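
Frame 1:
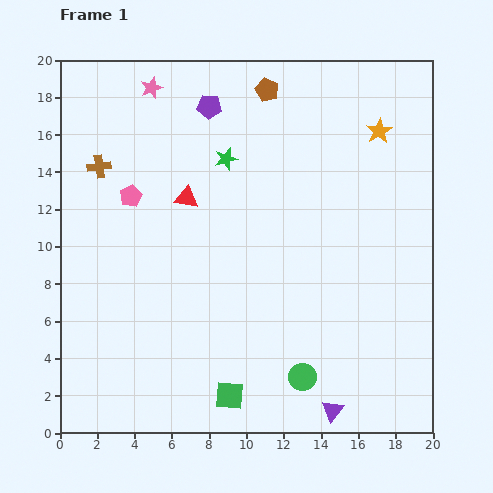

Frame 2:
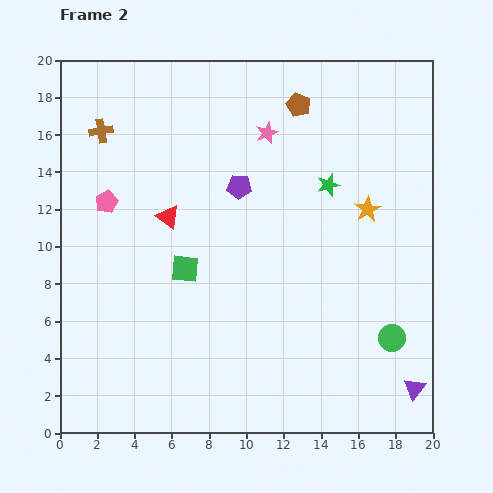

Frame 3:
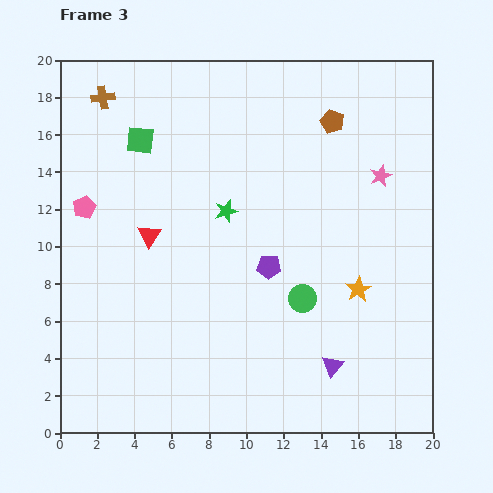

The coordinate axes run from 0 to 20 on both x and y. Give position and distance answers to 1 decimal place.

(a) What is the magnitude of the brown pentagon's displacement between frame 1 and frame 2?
1.9

The brown pentagon moved from (11.1, 18.4) to (12.8, 17.6), a distance of √(1.7² + 0.8²) ≈ 1.9.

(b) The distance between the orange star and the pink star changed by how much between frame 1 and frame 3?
-6.2

Distance in frame 1: 12.4. Distance in frame 3: 6.2.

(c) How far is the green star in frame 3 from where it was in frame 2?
5.7

The green star moved from (14.4, 13.3) to (8.9, 11.9), a distance of √(5.5² + 1.4²) ≈ 5.7.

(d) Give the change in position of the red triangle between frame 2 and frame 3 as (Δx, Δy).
(-1.0, -1.0)

The red triangle was at (5.8, 11.6) in frame 2 and (4.8, 10.6) in frame 3.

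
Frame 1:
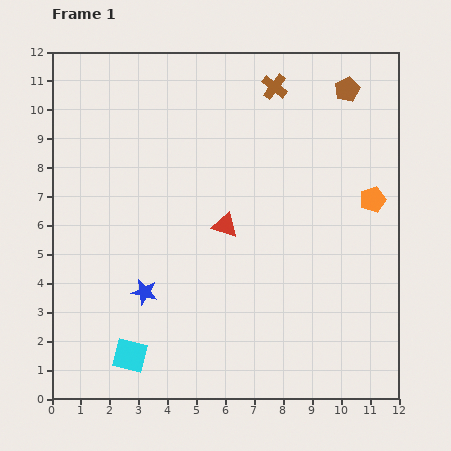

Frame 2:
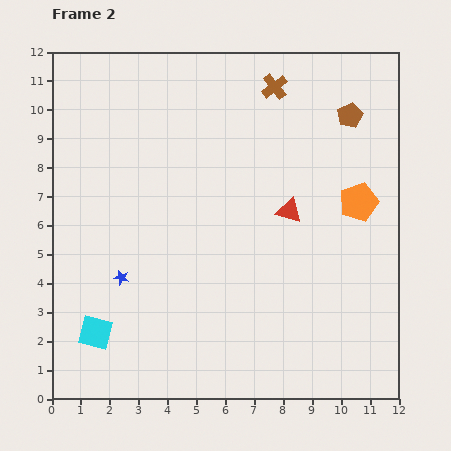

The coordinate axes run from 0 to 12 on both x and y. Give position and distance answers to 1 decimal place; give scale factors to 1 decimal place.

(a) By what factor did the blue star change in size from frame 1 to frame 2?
0.6×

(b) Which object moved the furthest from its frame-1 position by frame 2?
the red triangle

(moved 2.3; next 1.4)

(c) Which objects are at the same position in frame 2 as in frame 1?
the brown cross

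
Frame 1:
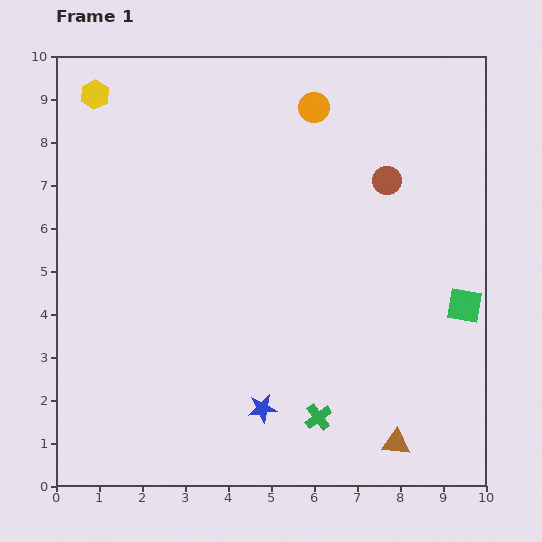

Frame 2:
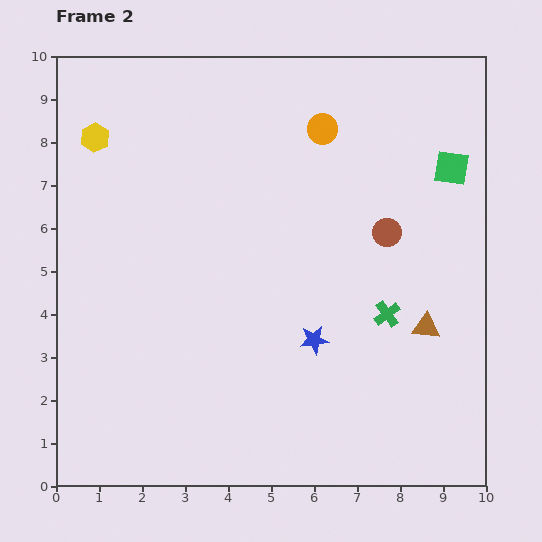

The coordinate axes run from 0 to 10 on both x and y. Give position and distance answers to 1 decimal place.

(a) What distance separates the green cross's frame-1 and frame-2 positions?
2.9

The green cross moved from (6.1, 1.6) to (7.7, 4.0), a distance of √(1.6² + 2.4²) ≈ 2.9.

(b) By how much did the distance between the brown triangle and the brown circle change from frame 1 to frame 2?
-3.7

Distance in frame 1: 6.1. Distance in frame 2: 2.4.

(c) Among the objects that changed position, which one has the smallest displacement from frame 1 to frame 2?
the orange circle

(moved 0.5)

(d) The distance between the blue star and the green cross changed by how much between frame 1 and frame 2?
+0.5

Distance in frame 1: 1.3. Distance in frame 2: 1.8.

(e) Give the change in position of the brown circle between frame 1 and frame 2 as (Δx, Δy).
(0.0, -1.2)

The brown circle was at (7.7, 7.1) in frame 1 and (7.7, 5.9) in frame 2.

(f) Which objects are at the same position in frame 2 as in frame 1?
none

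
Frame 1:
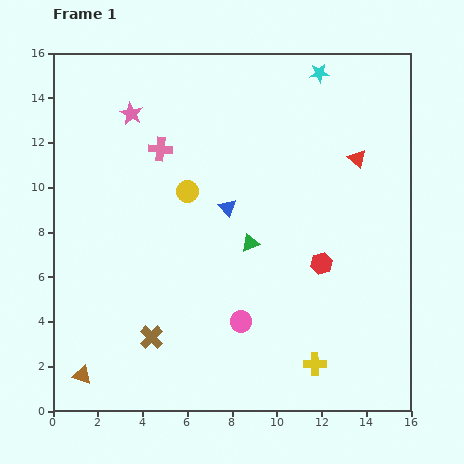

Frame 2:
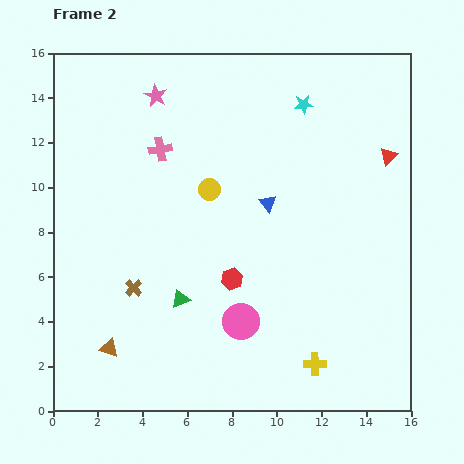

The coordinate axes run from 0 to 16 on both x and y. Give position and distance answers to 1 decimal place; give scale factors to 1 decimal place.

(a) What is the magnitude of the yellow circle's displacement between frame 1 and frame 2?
1.0

The yellow circle moved from (6.0, 9.8) to (7.0, 9.9), a distance of √(1.0² + 0.1²) ≈ 1.0.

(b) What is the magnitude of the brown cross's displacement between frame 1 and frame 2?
2.3

The brown cross moved from (4.4, 3.3) to (3.6, 5.5), a distance of √(0.8² + 2.2²) ≈ 2.3.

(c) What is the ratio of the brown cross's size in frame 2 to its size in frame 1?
0.7×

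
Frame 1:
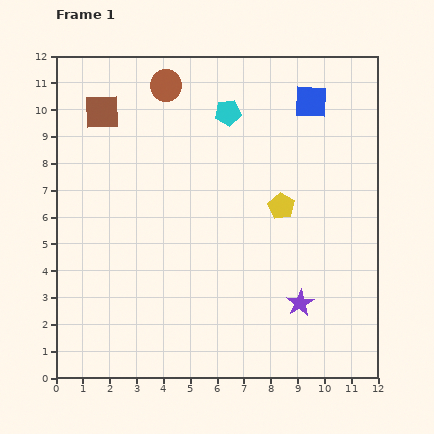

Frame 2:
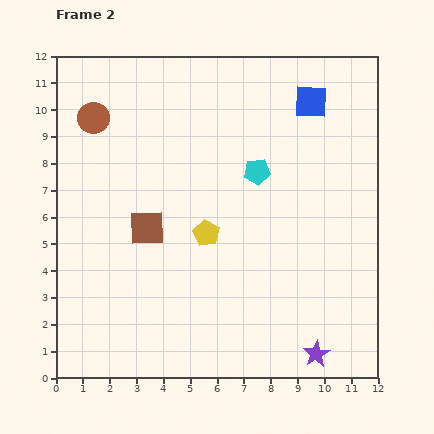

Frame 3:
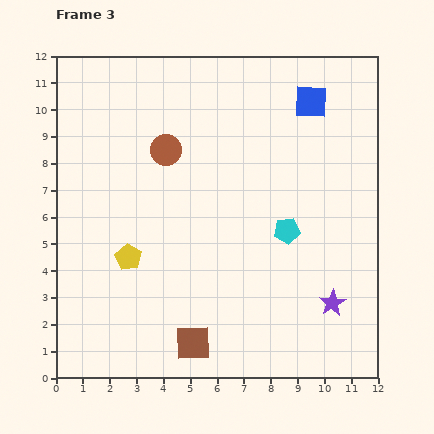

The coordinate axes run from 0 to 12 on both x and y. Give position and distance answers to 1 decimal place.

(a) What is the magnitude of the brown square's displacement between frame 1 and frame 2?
4.6

The brown square moved from (1.7, 9.9) to (3.4, 5.6), a distance of √(1.7² + 4.3²) ≈ 4.6.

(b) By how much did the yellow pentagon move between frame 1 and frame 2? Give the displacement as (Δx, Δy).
(-2.8, -1.0)

The yellow pentagon was at (8.4, 6.4) in frame 1 and (5.6, 5.4) in frame 2.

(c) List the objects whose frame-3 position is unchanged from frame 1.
the blue square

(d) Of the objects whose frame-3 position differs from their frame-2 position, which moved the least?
the purple star

(moved 2.0)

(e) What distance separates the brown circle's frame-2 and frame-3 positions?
3.0

The brown circle moved from (1.4, 9.7) to (4.1, 8.5), a distance of √(2.7² + 1.2²) ≈ 3.0.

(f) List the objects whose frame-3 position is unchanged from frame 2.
the blue square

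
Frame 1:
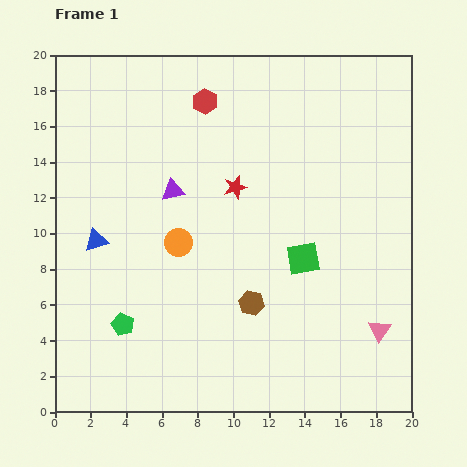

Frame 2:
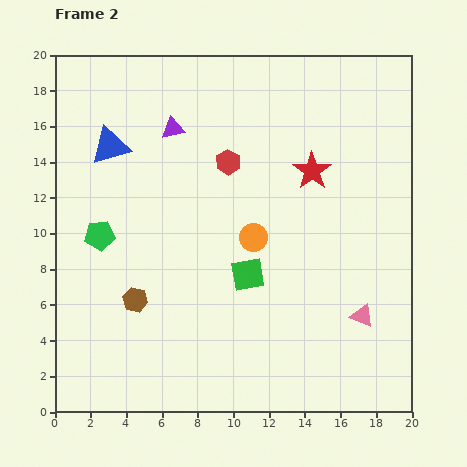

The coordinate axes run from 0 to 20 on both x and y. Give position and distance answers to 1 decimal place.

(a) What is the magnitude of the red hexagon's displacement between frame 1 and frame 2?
3.6

The red hexagon moved from (8.4, 17.4) to (9.7, 14.0), a distance of √(1.3² + 3.4²) ≈ 3.6.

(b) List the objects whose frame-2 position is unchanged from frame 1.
none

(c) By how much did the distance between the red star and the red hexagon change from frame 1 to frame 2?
-0.4

Distance in frame 1: 5.1. Distance in frame 2: 4.7.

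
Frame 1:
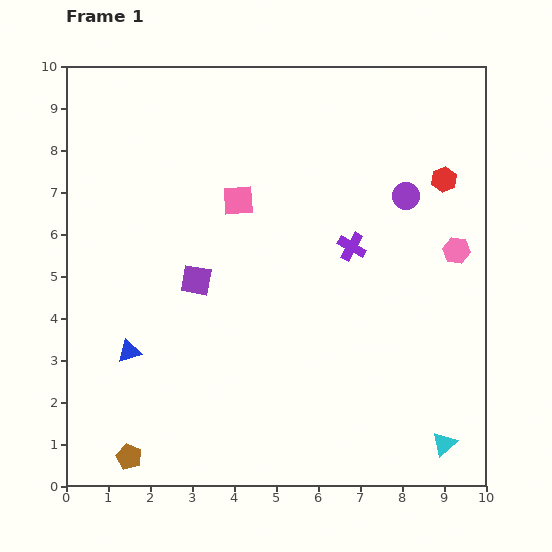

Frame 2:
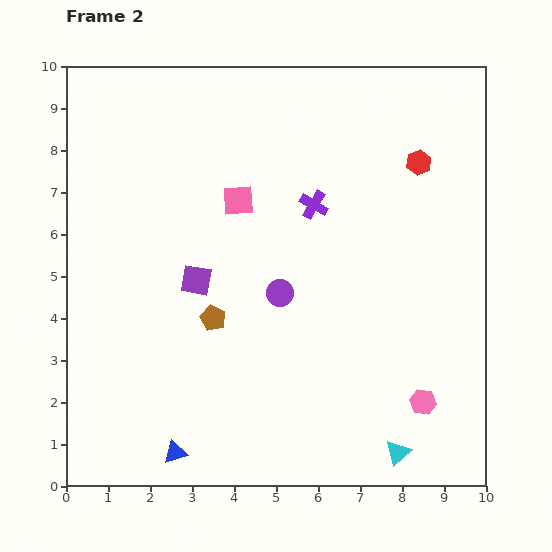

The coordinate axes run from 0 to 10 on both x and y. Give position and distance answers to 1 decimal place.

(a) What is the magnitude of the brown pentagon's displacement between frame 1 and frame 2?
3.9

The brown pentagon moved from (1.5, 0.7) to (3.5, 4.0), a distance of √(2.0² + 3.3²) ≈ 3.9.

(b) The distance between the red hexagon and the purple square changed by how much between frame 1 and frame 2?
-0.4

Distance in frame 1: 6.4. Distance in frame 2: 6.0.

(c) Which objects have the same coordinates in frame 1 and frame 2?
the pink square, the purple square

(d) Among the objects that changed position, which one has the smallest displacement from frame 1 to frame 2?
the red hexagon

(moved 0.7)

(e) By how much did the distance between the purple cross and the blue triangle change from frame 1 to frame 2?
+0.9

Distance in frame 1: 5.9. Distance in frame 2: 6.8.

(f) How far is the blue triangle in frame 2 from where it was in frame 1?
2.6

The blue triangle moved from (1.5, 3.2) to (2.6, 0.8), a distance of √(1.1² + 2.4²) ≈ 2.6.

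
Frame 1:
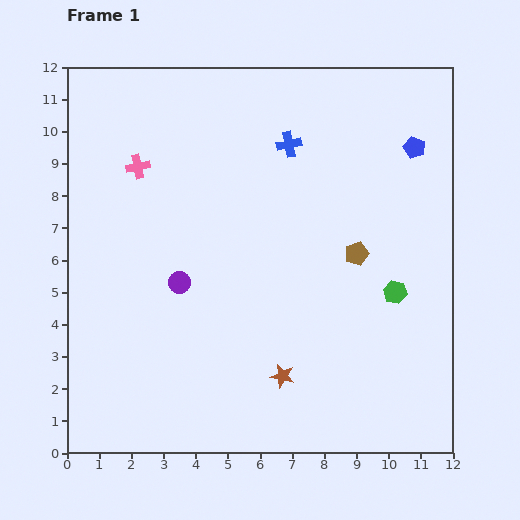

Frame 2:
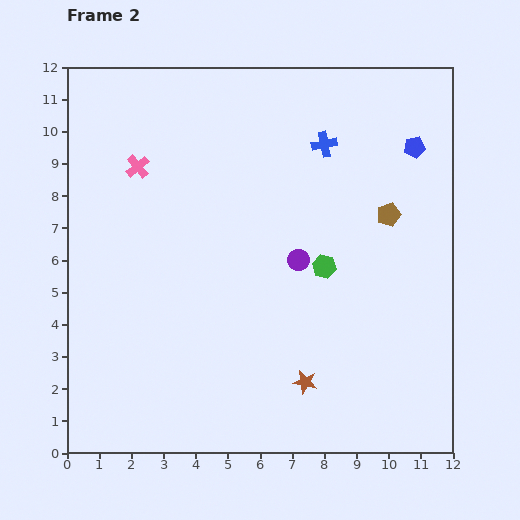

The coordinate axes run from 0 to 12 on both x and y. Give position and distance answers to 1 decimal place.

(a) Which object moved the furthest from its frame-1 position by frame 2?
the purple circle

(moved 3.8; next 2.3)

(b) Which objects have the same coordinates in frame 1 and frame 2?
the pink cross, the blue pentagon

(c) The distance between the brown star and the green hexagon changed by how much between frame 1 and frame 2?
-0.8

Distance in frame 1: 4.4. Distance in frame 2: 3.6.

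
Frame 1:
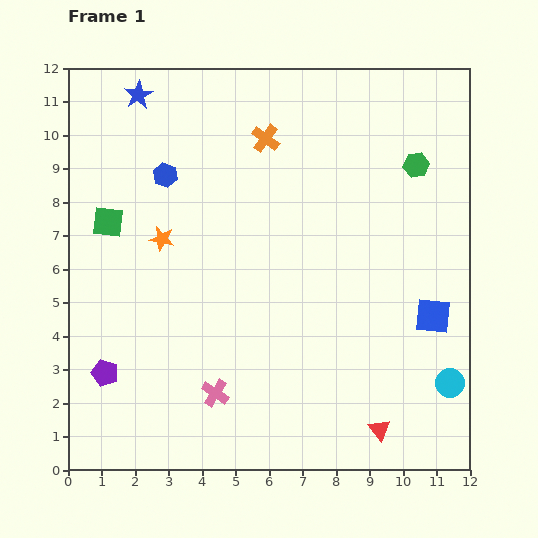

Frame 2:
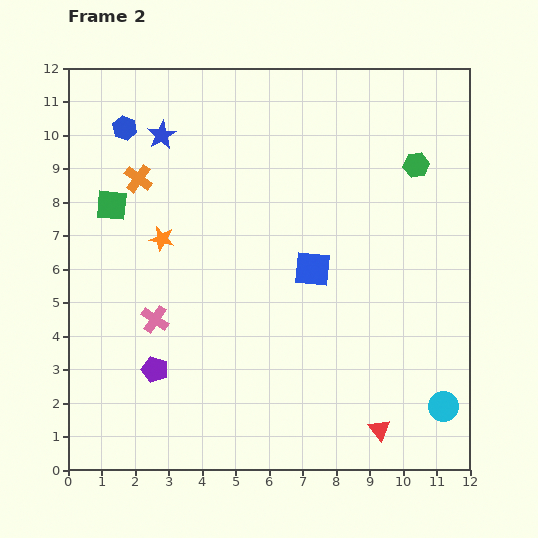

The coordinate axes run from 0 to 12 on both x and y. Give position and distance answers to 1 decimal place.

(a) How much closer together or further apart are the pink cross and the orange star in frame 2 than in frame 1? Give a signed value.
-2.5

Distance in frame 1: 4.9. Distance in frame 2: 2.4.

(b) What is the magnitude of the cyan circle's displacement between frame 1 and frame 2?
0.7

The cyan circle moved from (11.4, 2.6) to (11.2, 1.9), a distance of √(0.2² + 0.7²) ≈ 0.7.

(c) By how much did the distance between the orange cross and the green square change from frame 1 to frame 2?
-4.2

Distance in frame 1: 5.3. Distance in frame 2: 1.1.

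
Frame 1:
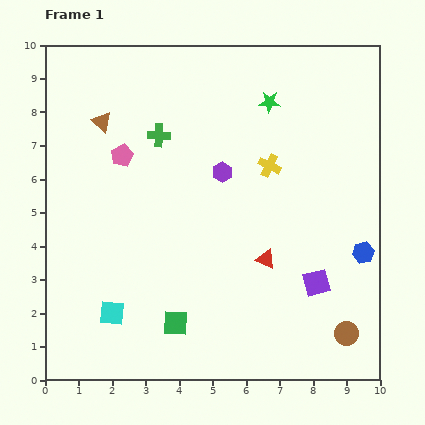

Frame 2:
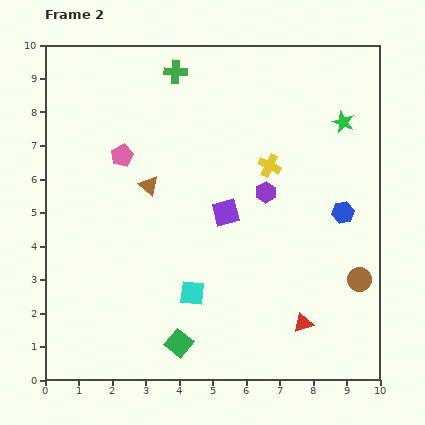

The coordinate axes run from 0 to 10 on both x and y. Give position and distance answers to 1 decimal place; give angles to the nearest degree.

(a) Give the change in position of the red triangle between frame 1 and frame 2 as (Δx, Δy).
(1.1, -1.9)

The red triangle was at (6.6, 3.6) in frame 1 and (7.7, 1.7) in frame 2.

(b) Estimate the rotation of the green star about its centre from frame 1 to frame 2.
19° clockwise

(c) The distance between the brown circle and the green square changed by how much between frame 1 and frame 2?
+0.6

Distance in frame 1: 5.1. Distance in frame 2: 5.7.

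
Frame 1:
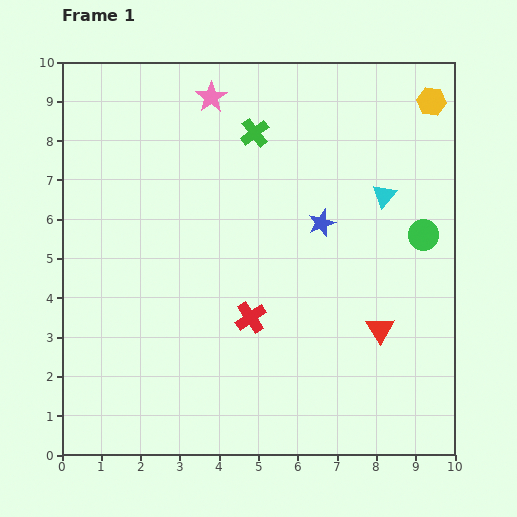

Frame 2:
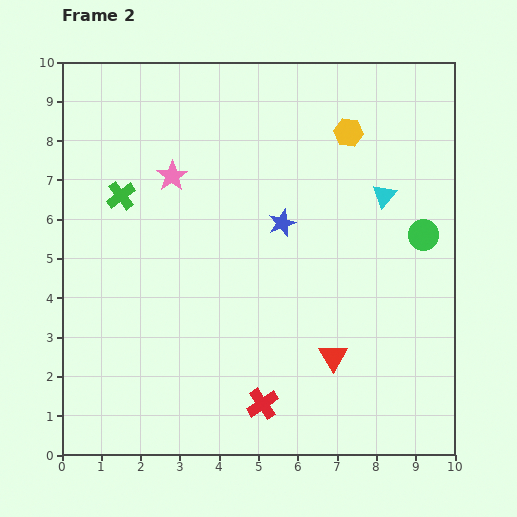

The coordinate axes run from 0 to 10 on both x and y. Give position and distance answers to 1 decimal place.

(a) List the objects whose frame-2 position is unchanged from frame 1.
the green circle, the cyan triangle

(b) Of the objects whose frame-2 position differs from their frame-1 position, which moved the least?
the blue star

(moved 1.0)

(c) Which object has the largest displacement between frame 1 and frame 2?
the green cross

(moved 3.8; next 2.2)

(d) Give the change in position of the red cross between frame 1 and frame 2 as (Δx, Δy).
(0.3, -2.2)

The red cross was at (4.8, 3.5) in frame 1 and (5.1, 1.3) in frame 2.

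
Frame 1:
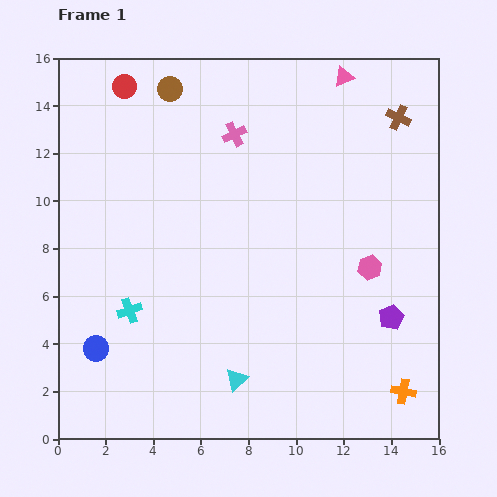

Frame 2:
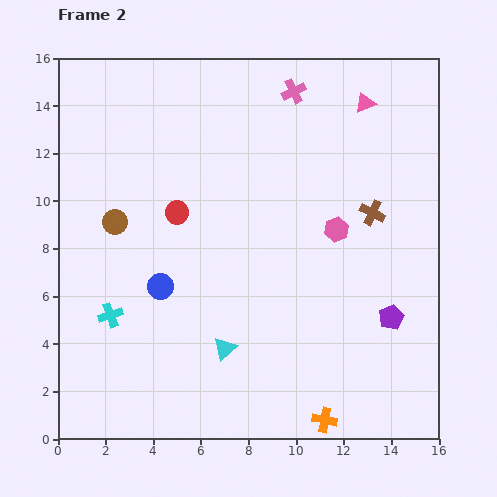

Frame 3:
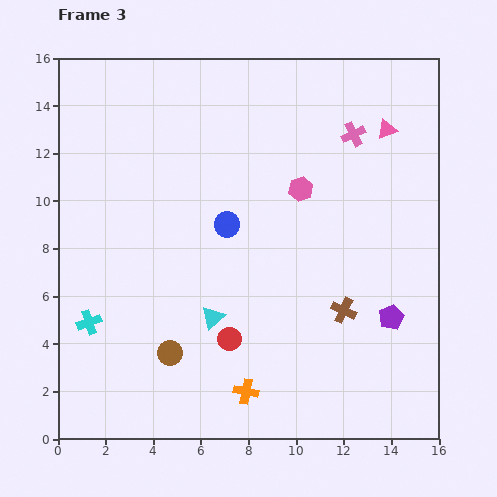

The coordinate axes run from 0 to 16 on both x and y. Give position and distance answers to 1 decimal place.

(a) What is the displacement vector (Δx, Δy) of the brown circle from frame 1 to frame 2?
(-2.3, -5.6)

The brown circle was at (4.7, 14.7) in frame 1 and (2.4, 9.1) in frame 2.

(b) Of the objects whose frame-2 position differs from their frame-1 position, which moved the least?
the cyan cross

(moved 0.8)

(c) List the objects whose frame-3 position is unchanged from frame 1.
the purple pentagon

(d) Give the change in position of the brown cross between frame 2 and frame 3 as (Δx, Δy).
(-1.2, -4.1)

The brown cross was at (13.2, 9.5) in frame 2 and (12.0, 5.4) in frame 3.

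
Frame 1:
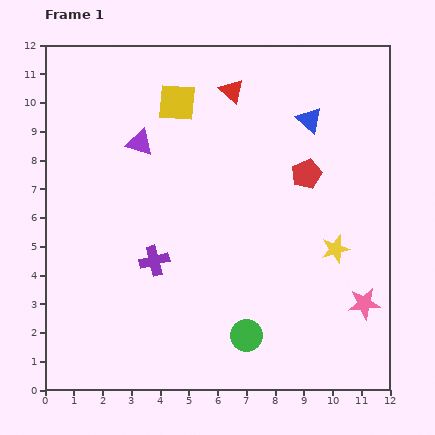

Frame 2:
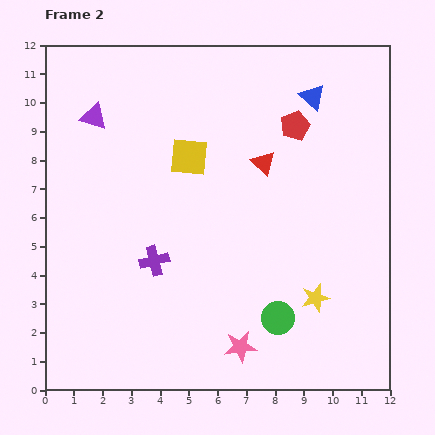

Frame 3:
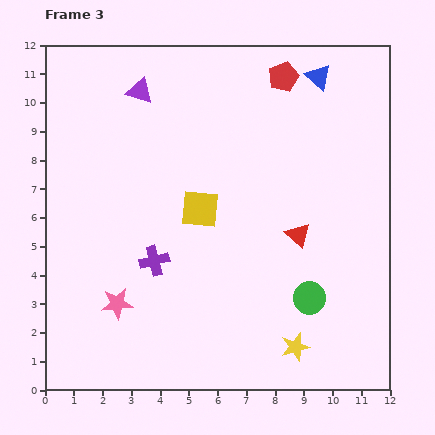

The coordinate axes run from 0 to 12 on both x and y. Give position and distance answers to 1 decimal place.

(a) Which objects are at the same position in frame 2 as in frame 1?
the purple cross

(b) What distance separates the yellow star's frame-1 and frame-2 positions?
1.8

The yellow star moved from (10.1, 4.9) to (9.4, 3.2), a distance of √(0.7² + 1.7²) ≈ 1.8.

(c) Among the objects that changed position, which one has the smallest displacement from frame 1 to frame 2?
the blue triangle

(moved 0.8)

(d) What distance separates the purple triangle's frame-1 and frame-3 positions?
1.8

The purple triangle moved from (3.3, 8.6) to (3.3, 10.4), a distance of √(0.0² + 1.8²) ≈ 1.8.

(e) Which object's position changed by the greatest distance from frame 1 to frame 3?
the pink star

(moved 8.6; next 5.5)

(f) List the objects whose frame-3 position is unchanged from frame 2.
the purple cross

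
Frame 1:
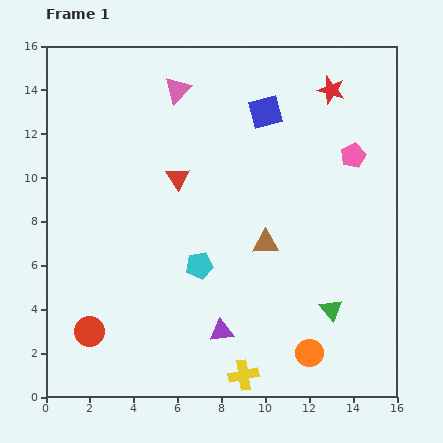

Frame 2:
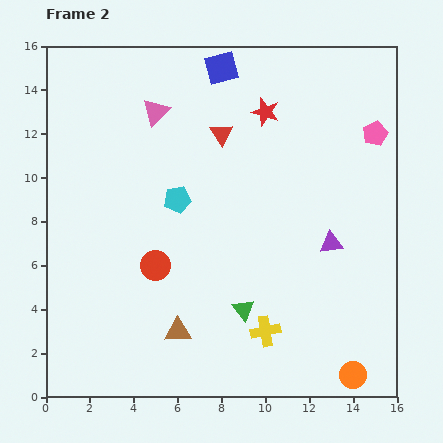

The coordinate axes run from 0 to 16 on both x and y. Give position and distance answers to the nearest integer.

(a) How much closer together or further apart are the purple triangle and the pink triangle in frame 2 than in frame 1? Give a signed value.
-1

Distance in frame 1: 11. Distance in frame 2: 10.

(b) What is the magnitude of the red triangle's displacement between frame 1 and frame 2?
3

The red triangle moved from (6, 10) to (8, 12), a distance of √(2² + 2²) ≈ 3.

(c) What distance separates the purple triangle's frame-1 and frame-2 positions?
6

The purple triangle moved from (8, 3) to (13, 7), a distance of √(5² + 4²) ≈ 6.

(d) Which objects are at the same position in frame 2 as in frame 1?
none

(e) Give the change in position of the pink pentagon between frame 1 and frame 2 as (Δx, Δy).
(1, 1)

The pink pentagon was at (14, 11) in frame 1 and (15, 12) in frame 2.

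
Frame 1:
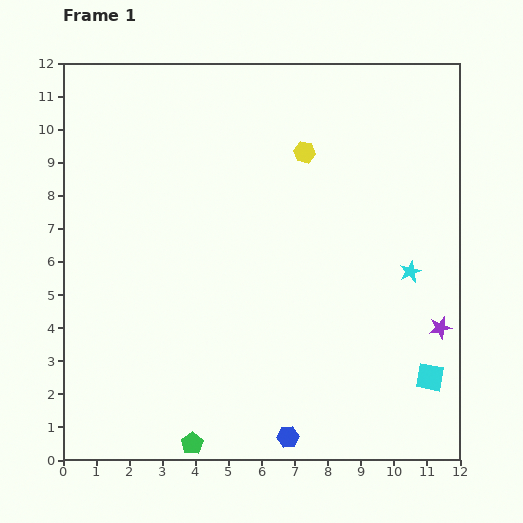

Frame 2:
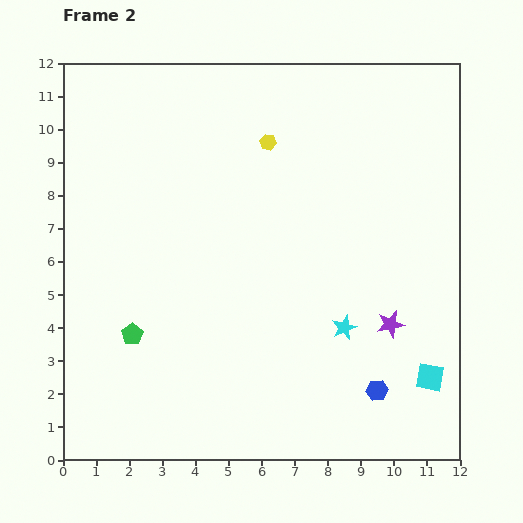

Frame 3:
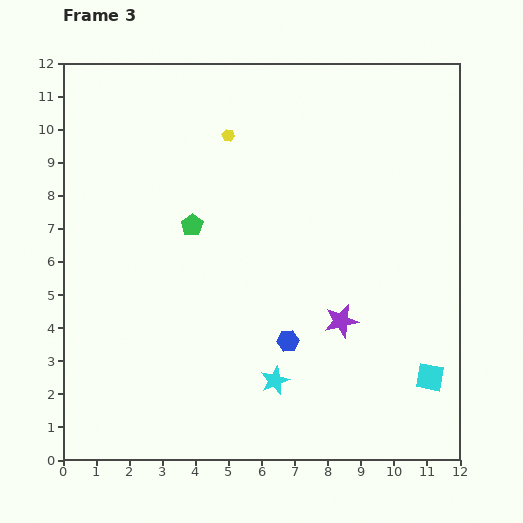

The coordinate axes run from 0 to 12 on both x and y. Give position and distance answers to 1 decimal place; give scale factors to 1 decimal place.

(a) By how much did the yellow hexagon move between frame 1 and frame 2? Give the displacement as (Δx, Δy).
(-1.1, 0.3)

The yellow hexagon was at (7.3, 9.3) in frame 1 and (6.2, 9.6) in frame 2.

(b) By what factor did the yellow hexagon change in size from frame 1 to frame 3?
0.6×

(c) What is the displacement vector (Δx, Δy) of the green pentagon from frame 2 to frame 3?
(1.8, 3.3)

The green pentagon was at (2.1, 3.8) in frame 2 and (3.9, 7.1) in frame 3.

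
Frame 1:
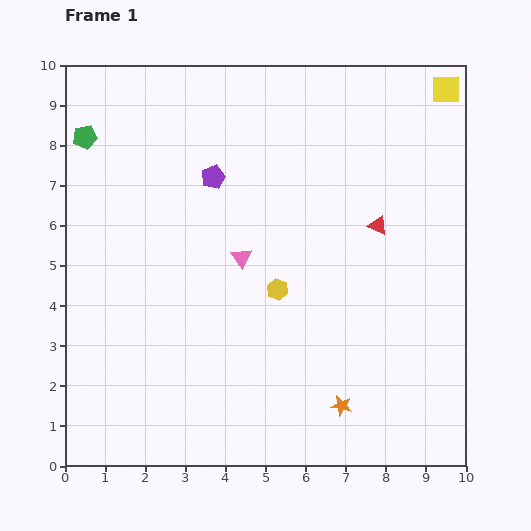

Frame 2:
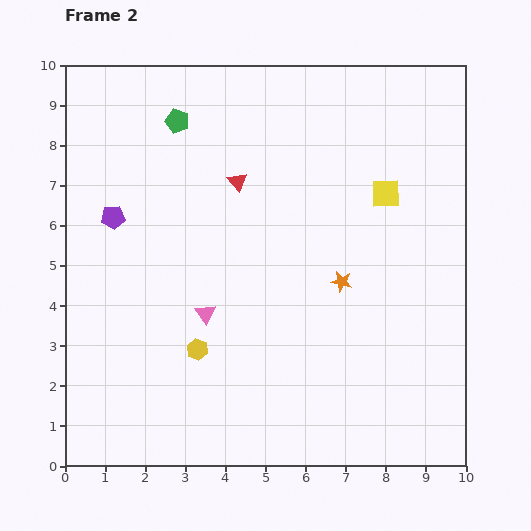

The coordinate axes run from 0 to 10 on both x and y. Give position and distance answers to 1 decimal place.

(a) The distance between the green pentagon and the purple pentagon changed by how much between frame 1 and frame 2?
-0.5

Distance in frame 1: 3.4. Distance in frame 2: 2.9.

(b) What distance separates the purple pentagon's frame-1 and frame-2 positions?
2.7

The purple pentagon moved from (3.7, 7.2) to (1.2, 6.2), a distance of √(2.5² + 1.0²) ≈ 2.7.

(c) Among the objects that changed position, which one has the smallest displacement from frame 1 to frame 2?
the pink triangle

(moved 1.7)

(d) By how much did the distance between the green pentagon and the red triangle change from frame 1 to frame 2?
-5.5

Distance in frame 1: 7.6. Distance in frame 2: 2.1.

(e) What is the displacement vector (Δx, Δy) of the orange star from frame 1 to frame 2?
(0.0, 3.1)

The orange star was at (6.9, 1.5) in frame 1 and (6.9, 4.6) in frame 2.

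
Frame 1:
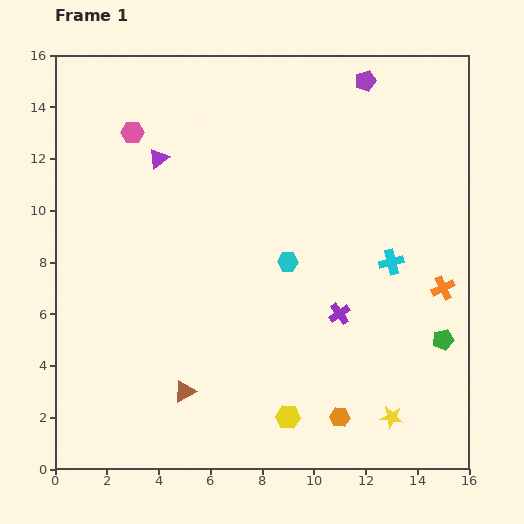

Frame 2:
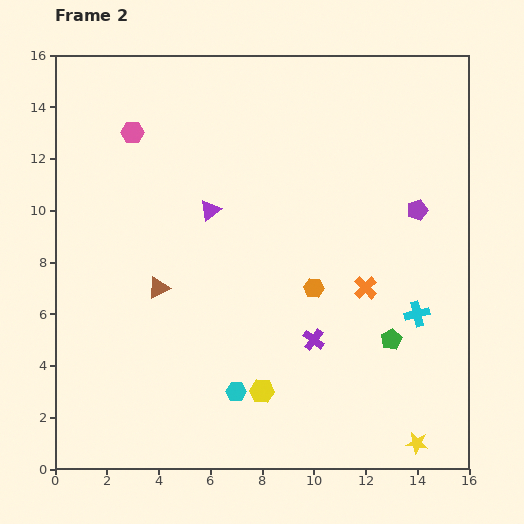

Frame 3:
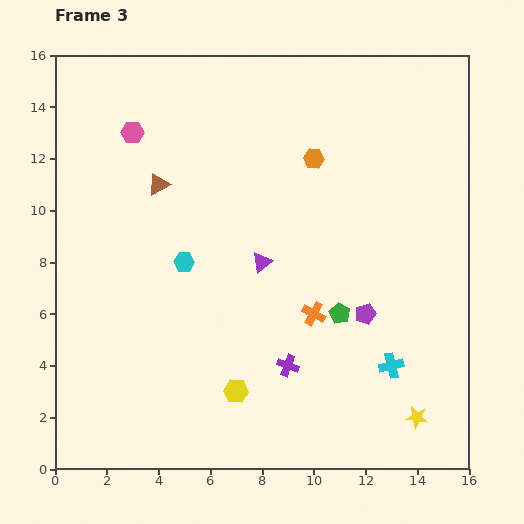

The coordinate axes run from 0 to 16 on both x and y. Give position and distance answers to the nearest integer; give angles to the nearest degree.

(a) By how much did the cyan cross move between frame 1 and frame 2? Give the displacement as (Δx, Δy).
(1, -2)

The cyan cross was at (13, 8) in frame 1 and (14, 6) in frame 2.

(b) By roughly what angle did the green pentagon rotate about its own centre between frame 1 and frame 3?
30° counter-clockwise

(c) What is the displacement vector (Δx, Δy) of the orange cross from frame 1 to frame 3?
(-5, -1)

The orange cross was at (15, 7) in frame 1 and (10, 6) in frame 3.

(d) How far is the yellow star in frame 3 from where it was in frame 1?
1

The yellow star moved from (13, 2) to (14, 2), a distance of √(1² + 0²) ≈ 1.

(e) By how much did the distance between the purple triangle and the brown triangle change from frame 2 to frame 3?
+1

Distance in frame 2: 4. Distance in frame 3: 5.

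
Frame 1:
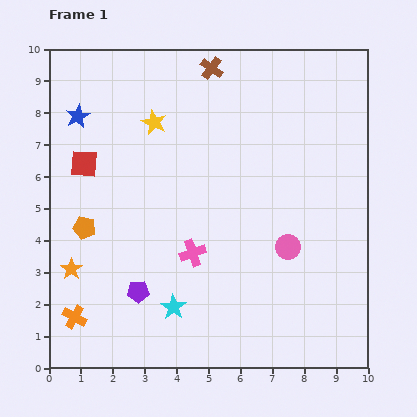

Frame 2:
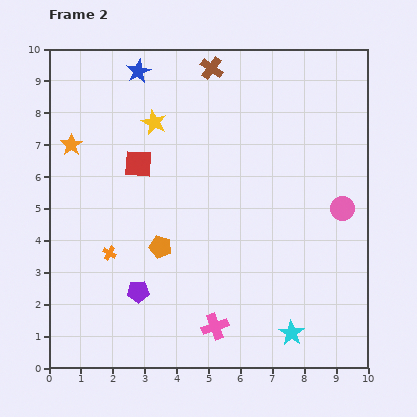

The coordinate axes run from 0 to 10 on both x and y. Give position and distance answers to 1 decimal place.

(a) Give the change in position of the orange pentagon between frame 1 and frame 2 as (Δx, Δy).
(2.4, -0.6)

The orange pentagon was at (1.1, 4.4) in frame 1 and (3.5, 3.8) in frame 2.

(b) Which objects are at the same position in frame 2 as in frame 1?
the purple pentagon, the brown cross, the yellow star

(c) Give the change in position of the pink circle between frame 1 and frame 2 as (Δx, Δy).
(1.7, 1.2)

The pink circle was at (7.5, 3.8) in frame 1 and (9.2, 5.0) in frame 2.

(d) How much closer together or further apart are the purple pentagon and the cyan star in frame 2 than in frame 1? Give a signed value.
+3.8

Distance in frame 1: 1.2. Distance in frame 2: 5.0.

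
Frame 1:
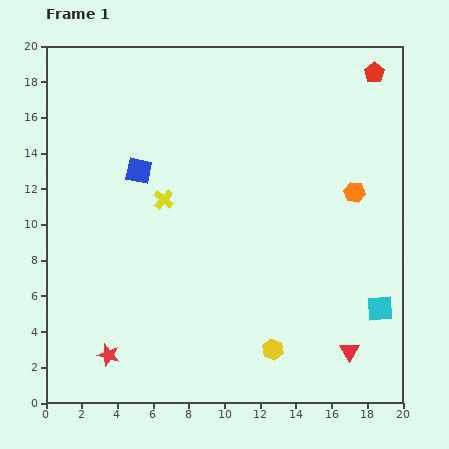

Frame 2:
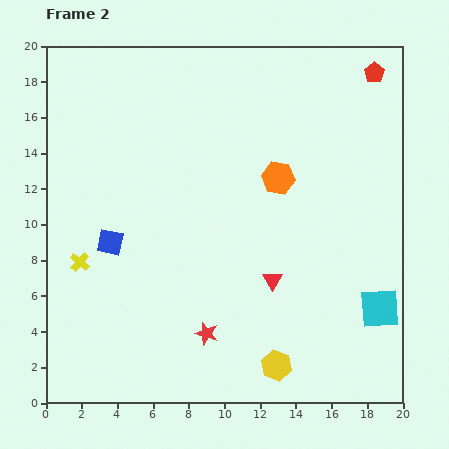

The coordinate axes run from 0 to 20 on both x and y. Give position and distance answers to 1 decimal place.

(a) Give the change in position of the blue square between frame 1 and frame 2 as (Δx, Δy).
(-1.6, -4.0)

The blue square was at (5.2, 13.0) in frame 1 and (3.6, 9.0) in frame 2.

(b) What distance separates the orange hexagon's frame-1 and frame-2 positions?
4.4

The orange hexagon moved from (17.3, 11.8) to (13.0, 12.6), a distance of √(4.3² + 0.8²) ≈ 4.4.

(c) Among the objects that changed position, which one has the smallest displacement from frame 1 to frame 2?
the yellow hexagon

(moved 0.9)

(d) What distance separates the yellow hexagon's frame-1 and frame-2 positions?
0.9

The yellow hexagon moved from (12.7, 3.0) to (12.9, 2.1), a distance of √(0.2² + 0.9²) ≈ 0.9.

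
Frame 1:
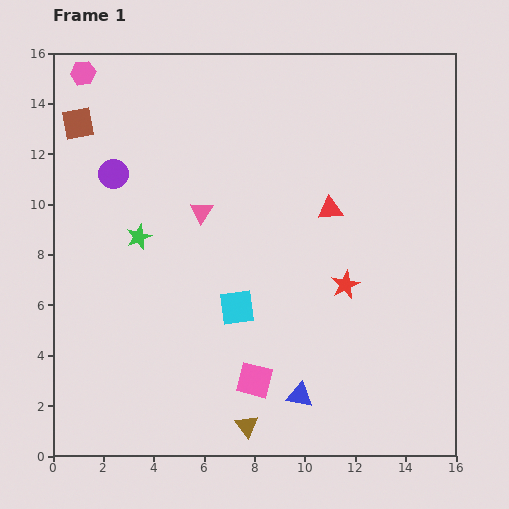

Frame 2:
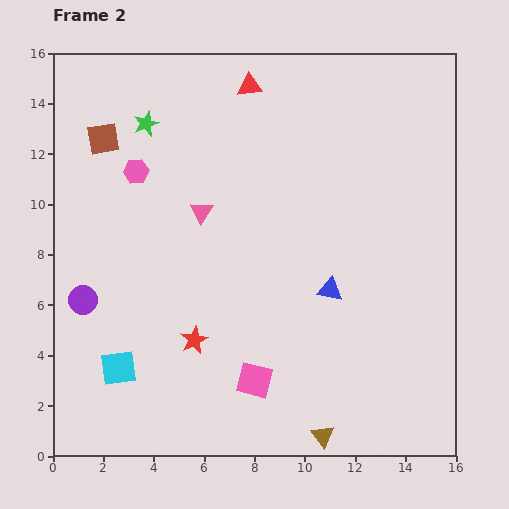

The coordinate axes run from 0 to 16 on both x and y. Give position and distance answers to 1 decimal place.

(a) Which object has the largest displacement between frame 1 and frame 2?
the red star

(moved 6.4; next 5.9)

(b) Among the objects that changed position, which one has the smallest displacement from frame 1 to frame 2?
the brown square

(moved 1.2)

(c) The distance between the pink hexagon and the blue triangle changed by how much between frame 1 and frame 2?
-6.4

Distance in frame 1: 15.4. Distance in frame 2: 9.0.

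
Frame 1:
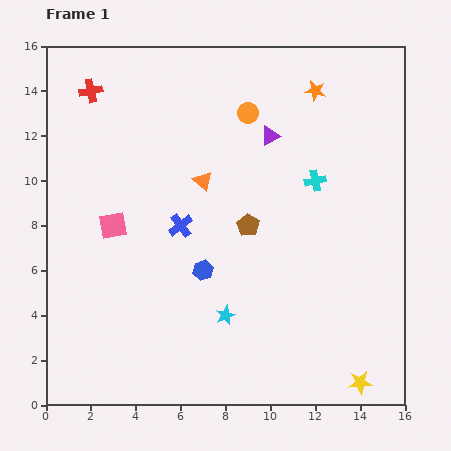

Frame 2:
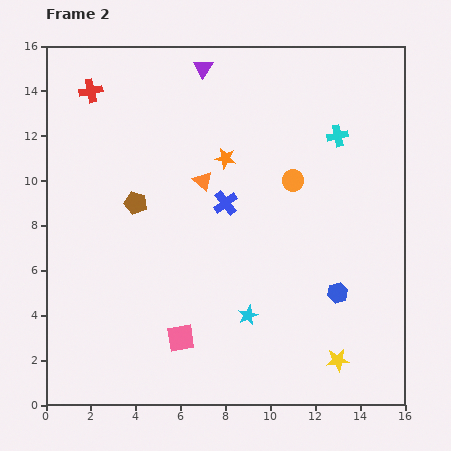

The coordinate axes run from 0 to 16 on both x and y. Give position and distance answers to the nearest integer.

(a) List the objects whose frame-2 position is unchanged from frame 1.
the red cross, the orange triangle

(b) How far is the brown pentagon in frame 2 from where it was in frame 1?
5

The brown pentagon moved from (9, 8) to (4, 9), a distance of √(5² + 1²) ≈ 5.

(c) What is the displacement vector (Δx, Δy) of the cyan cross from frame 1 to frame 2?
(1, 2)

The cyan cross was at (12, 10) in frame 1 and (13, 12) in frame 2.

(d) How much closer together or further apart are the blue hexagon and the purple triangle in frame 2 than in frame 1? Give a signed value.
+5

Distance in frame 1: 7. Distance in frame 2: 12.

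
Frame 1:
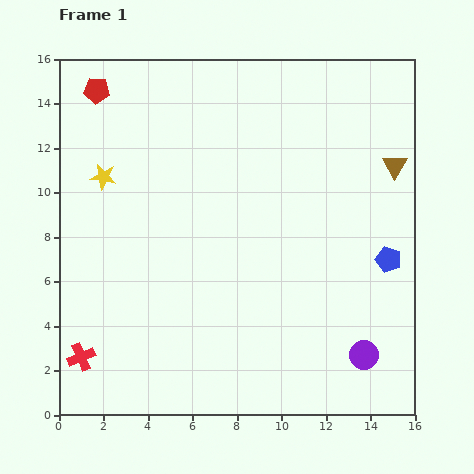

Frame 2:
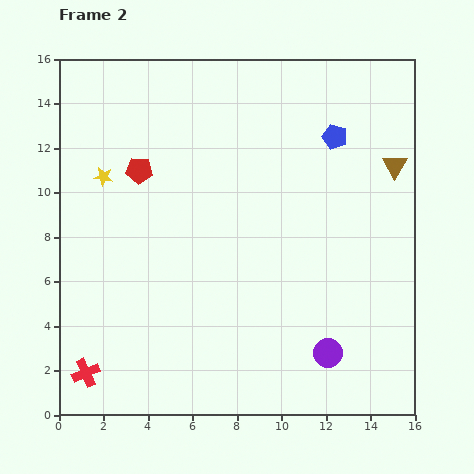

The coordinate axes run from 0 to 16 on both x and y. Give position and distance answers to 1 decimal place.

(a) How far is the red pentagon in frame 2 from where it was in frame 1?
4.1

The red pentagon moved from (1.7, 14.6) to (3.6, 11.0), a distance of √(1.9² + 3.6²) ≈ 4.1.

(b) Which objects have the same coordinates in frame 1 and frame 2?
the brown triangle, the yellow star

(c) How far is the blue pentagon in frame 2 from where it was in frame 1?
6.0

The blue pentagon moved from (14.8, 7.0) to (12.4, 12.5), a distance of √(2.4² + 5.5²) ≈ 6.0.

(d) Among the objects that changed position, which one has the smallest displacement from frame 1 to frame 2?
the red cross

(moved 0.7)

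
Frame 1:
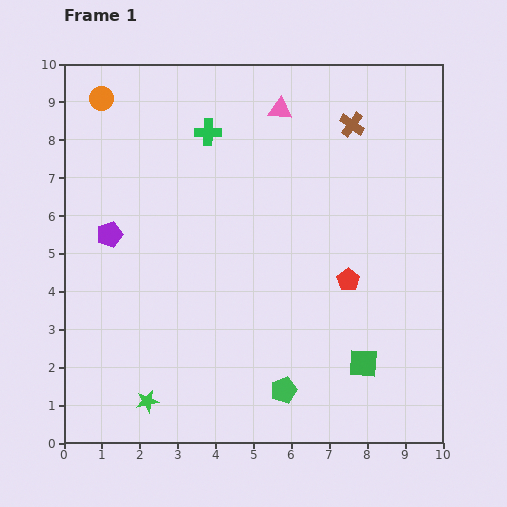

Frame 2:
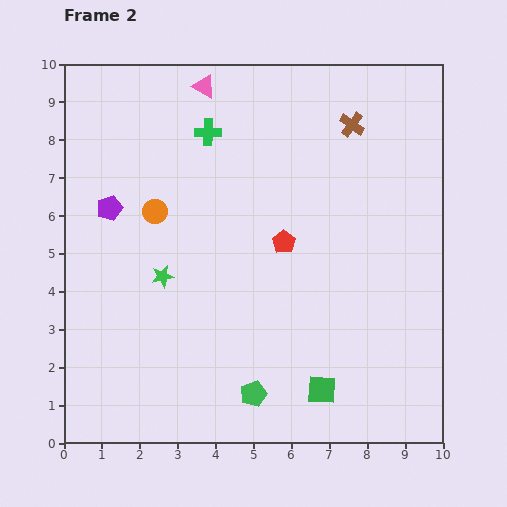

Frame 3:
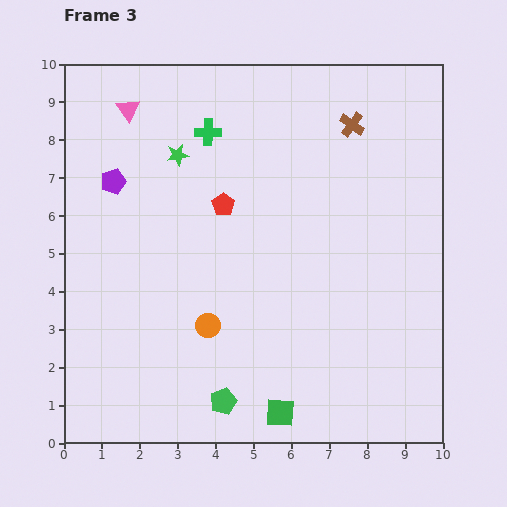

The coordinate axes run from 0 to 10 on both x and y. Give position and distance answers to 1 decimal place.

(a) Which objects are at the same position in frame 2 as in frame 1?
the brown cross, the green cross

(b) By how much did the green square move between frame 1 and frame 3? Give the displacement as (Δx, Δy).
(-2.2, -1.3)

The green square was at (7.9, 2.1) in frame 1 and (5.7, 0.8) in frame 3.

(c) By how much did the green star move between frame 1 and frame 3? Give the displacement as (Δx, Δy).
(0.8, 6.5)

The green star was at (2.2, 1.1) in frame 1 and (3.0, 7.6) in frame 3.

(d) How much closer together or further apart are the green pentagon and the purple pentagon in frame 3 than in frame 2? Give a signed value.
+0.3

Distance in frame 2: 6.2. Distance in frame 3: 6.5.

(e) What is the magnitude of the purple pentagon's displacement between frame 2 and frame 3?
0.7

The purple pentagon moved from (1.2, 6.2) to (1.3, 6.9), a distance of √(0.1² + 0.7²) ≈ 0.7.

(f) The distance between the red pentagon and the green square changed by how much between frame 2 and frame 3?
+1.7

Distance in frame 2: 4.0. Distance in frame 3: 5.7.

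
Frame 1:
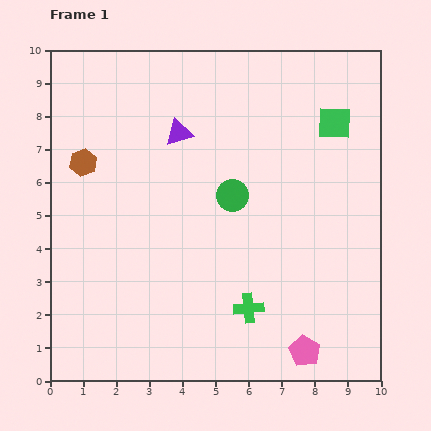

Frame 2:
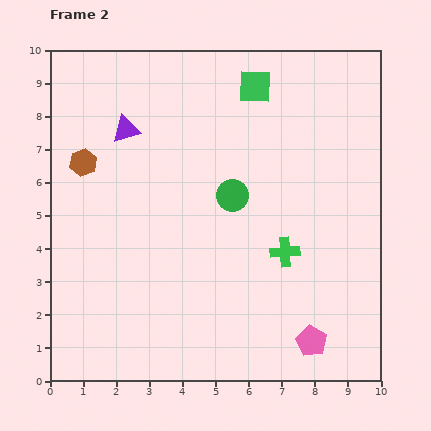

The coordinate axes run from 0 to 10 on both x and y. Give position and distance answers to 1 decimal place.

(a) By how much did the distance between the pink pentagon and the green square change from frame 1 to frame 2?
+0.9

Distance in frame 1: 7.0. Distance in frame 2: 7.9.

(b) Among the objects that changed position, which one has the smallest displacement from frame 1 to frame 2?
the pink pentagon

(moved 0.4)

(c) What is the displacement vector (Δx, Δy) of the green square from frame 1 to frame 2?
(-2.4, 1.1)

The green square was at (8.6, 7.8) in frame 1 and (6.2, 8.9) in frame 2.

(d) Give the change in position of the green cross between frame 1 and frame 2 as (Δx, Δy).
(1.1, 1.7)

The green cross was at (6.0, 2.2) in frame 1 and (7.1, 3.9) in frame 2.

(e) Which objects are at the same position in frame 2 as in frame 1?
the green circle, the brown hexagon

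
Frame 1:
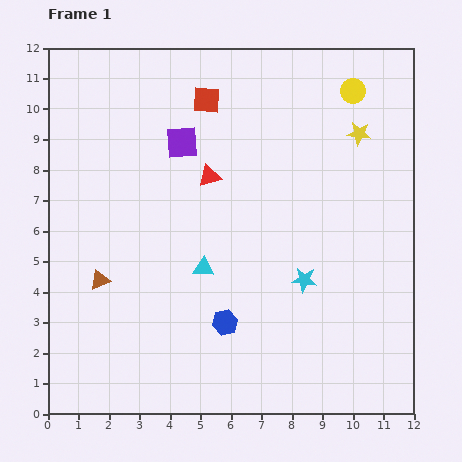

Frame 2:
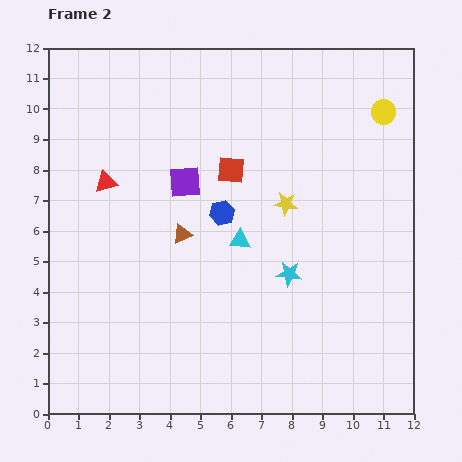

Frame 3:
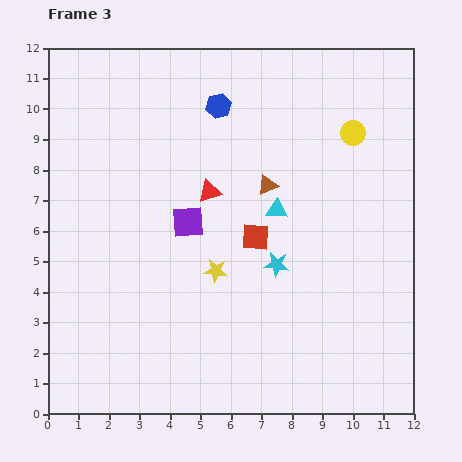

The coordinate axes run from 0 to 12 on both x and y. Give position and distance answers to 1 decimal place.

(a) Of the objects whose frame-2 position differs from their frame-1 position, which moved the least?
the cyan star

(moved 0.5)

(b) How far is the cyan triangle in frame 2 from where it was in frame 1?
1.5

The cyan triangle moved from (5.1, 4.8) to (6.3, 5.7), a distance of √(1.2² + 0.9²) ≈ 1.5.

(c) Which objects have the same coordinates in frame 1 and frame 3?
none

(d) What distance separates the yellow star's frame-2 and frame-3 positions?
3.2

The yellow star moved from (7.8, 6.9) to (5.5, 4.7), a distance of √(2.3² + 2.2²) ≈ 3.2.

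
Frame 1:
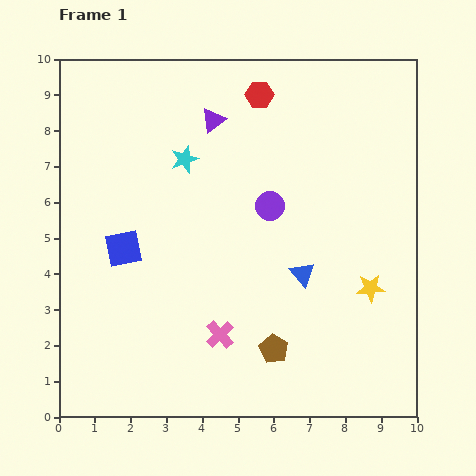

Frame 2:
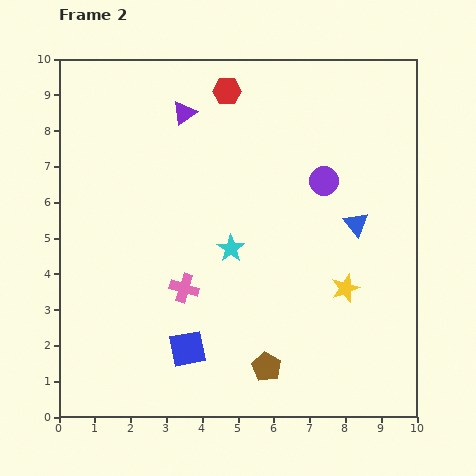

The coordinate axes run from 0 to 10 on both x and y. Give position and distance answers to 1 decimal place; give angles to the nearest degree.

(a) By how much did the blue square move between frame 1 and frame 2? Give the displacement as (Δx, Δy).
(1.8, -2.8)

The blue square was at (1.8, 4.7) in frame 1 and (3.6, 1.9) in frame 2.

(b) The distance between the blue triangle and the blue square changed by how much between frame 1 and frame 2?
+0.9

Distance in frame 1: 5.0. Distance in frame 2: 5.9.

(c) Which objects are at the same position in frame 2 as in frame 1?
none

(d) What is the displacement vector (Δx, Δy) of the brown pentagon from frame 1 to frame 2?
(-0.2, -0.5)

The brown pentagon was at (6.0, 1.9) in frame 1 and (5.8, 1.4) in frame 2.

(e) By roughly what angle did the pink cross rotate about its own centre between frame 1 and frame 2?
31° counter-clockwise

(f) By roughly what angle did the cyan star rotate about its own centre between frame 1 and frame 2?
18° counter-clockwise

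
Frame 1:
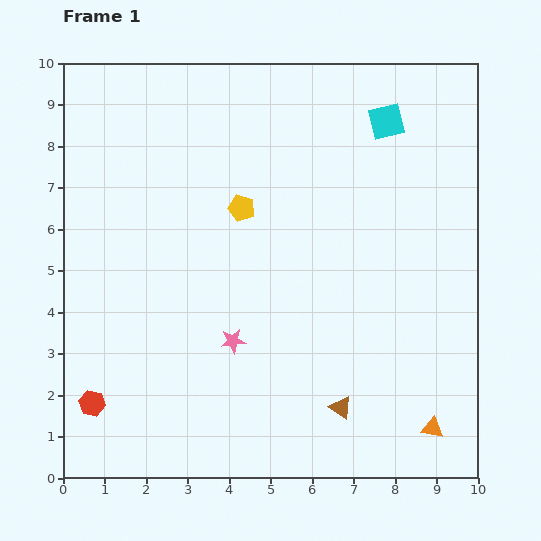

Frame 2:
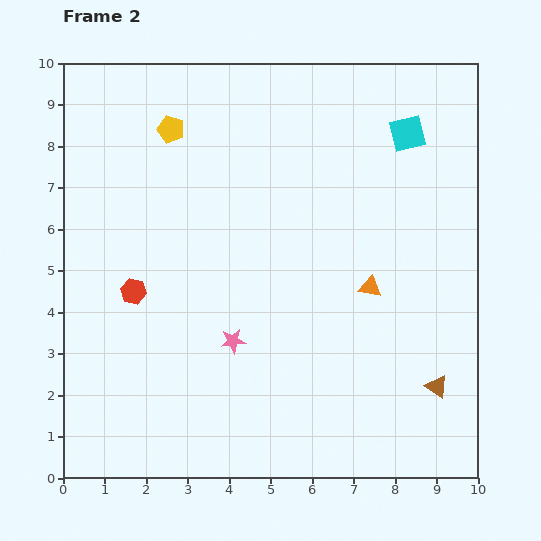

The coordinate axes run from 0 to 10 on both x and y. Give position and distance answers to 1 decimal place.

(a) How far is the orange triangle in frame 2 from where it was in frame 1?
3.7

The orange triangle moved from (8.9, 1.2) to (7.4, 4.6), a distance of √(1.5² + 3.4²) ≈ 3.7.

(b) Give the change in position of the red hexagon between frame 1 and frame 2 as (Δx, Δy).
(1.0, 2.7)

The red hexagon was at (0.7, 1.8) in frame 1 and (1.7, 4.5) in frame 2.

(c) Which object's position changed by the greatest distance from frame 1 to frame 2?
the orange triangle

(moved 3.7; next 2.9)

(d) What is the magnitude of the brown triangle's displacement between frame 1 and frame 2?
2.4

The brown triangle moved from (6.7, 1.7) to (9.0, 2.2), a distance of √(2.3² + 0.5²) ≈ 2.4.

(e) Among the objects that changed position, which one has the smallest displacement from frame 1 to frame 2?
the cyan square

(moved 0.6)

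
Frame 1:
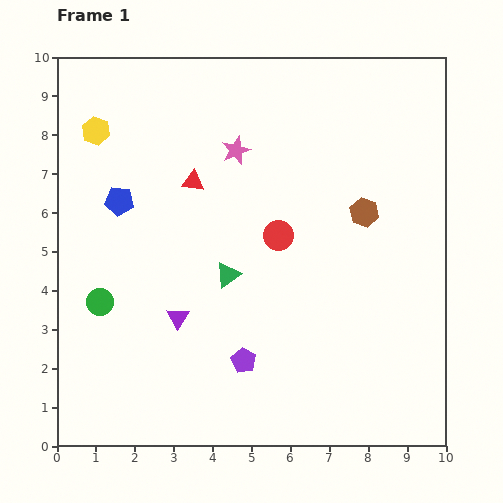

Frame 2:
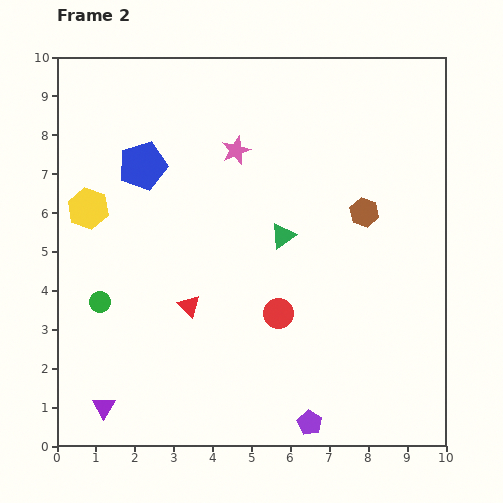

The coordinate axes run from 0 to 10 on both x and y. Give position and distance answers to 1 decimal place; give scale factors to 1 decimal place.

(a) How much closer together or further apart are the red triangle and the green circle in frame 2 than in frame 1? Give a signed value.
-1.6

Distance in frame 1: 3.9. Distance in frame 2: 2.3.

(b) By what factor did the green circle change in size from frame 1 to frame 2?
0.8×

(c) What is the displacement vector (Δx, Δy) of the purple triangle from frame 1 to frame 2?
(-1.9, -2.3)

The purple triangle was at (3.1, 3.3) in frame 1 and (1.2, 1.0) in frame 2.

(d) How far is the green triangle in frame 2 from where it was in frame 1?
1.7

The green triangle moved from (4.4, 4.4) to (5.8, 5.4), a distance of √(1.4² + 1.0²) ≈ 1.7.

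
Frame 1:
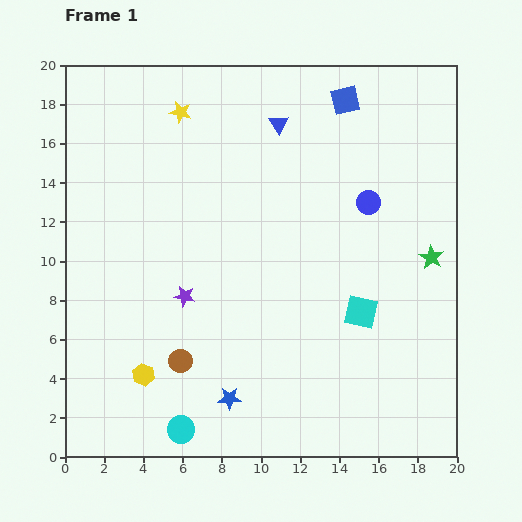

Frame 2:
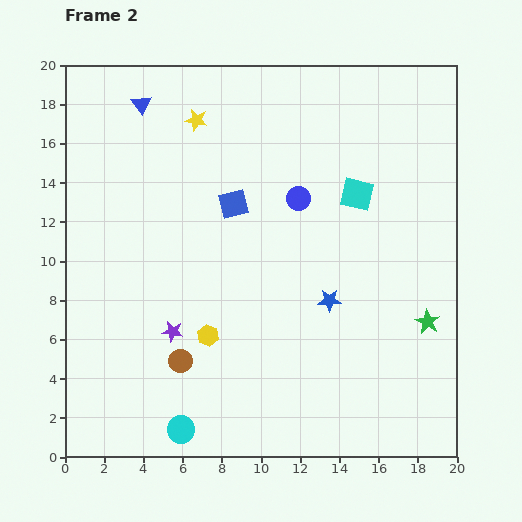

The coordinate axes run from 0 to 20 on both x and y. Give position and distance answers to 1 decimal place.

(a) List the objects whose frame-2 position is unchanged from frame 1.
the cyan circle, the brown circle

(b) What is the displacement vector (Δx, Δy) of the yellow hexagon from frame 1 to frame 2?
(3.3, 2.0)

The yellow hexagon was at (4.0, 4.2) in frame 1 and (7.3, 6.2) in frame 2.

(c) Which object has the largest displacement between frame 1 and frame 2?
the blue square

(moved 7.8; next 7.1)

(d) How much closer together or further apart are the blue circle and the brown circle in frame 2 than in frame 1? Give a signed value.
-2.4

Distance in frame 1: 12.6. Distance in frame 2: 10.2.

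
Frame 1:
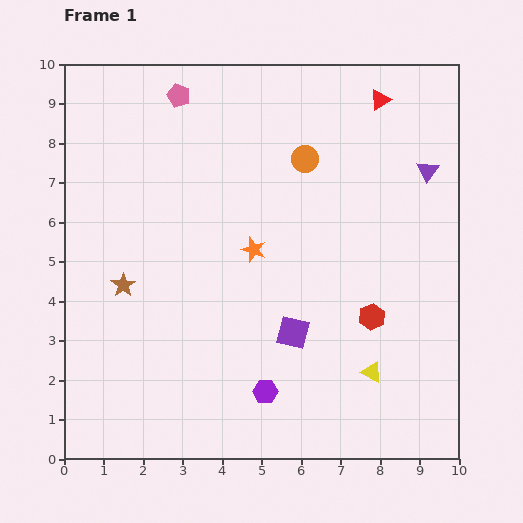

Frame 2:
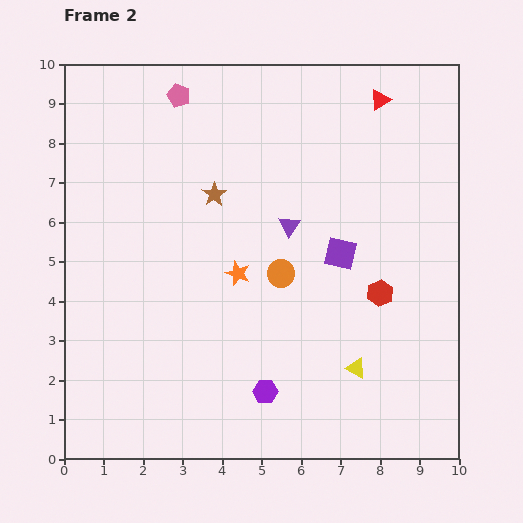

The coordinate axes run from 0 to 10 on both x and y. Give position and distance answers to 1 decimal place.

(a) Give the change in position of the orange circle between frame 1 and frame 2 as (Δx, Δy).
(-0.6, -2.9)

The orange circle was at (6.1, 7.6) in frame 1 and (5.5, 4.7) in frame 2.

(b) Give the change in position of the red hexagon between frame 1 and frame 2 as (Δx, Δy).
(0.2, 0.6)

The red hexagon was at (7.8, 3.6) in frame 1 and (8.0, 4.2) in frame 2.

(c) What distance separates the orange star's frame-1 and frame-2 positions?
0.7

The orange star moved from (4.8, 5.3) to (4.4, 4.7), a distance of √(0.4² + 0.6²) ≈ 0.7.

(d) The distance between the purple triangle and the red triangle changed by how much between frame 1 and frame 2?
+1.7

Distance in frame 1: 2.2. Distance in frame 2: 3.9.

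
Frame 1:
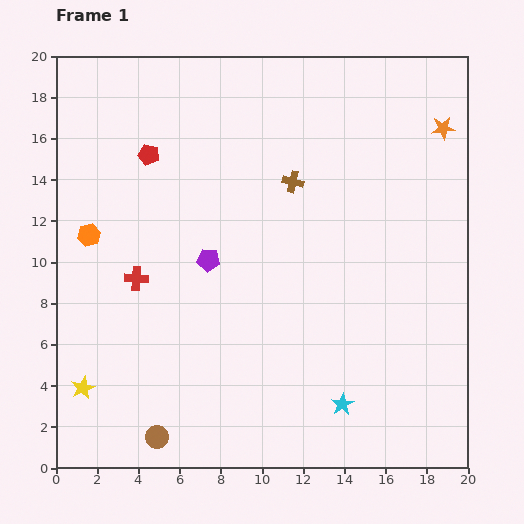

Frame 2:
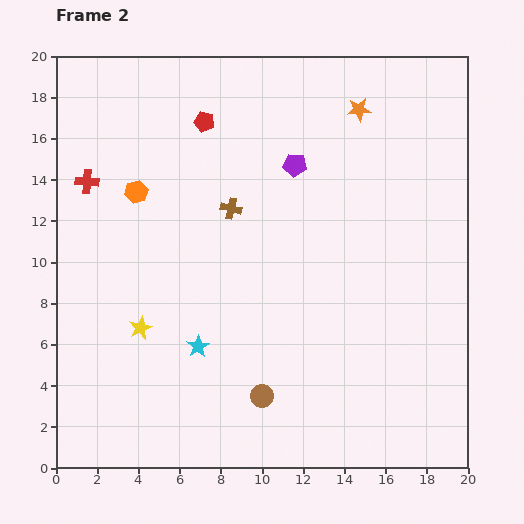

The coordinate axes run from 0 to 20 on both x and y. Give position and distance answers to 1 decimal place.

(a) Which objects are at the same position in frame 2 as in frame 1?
none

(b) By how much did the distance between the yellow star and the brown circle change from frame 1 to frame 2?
+2.5

Distance in frame 1: 4.3. Distance in frame 2: 6.8.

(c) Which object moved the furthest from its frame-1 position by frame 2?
the cyan star

(moved 7.5; next 6.2)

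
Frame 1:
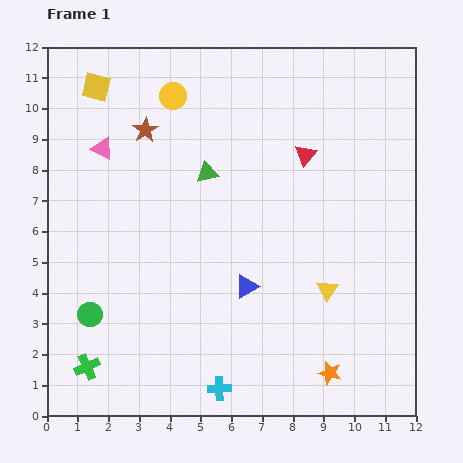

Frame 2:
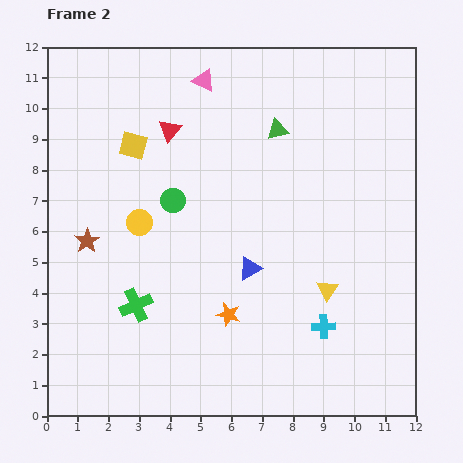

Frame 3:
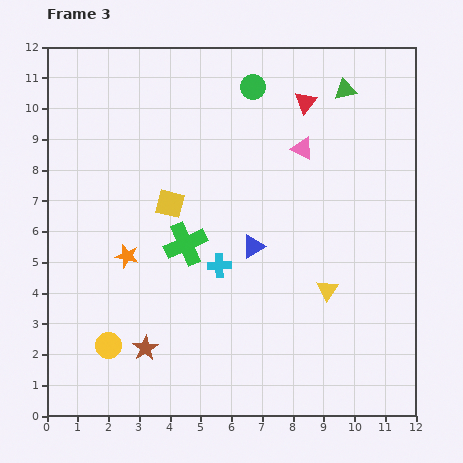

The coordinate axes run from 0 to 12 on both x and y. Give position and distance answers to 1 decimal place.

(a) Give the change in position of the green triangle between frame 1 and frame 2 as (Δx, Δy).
(2.3, 1.4)

The green triangle was at (5.2, 7.9) in frame 1 and (7.5, 9.3) in frame 2.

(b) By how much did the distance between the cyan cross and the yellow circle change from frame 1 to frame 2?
-2.7

Distance in frame 1: 9.6. Distance in frame 2: 6.9.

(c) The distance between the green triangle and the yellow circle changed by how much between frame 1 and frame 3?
+8.6

Distance in frame 1: 2.7. Distance in frame 3: 11.3.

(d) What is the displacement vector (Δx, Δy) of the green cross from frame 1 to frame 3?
(3.2, 4.0)

The green cross was at (1.3, 1.6) in frame 1 and (4.5, 5.6) in frame 3.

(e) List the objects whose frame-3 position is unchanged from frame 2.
the yellow triangle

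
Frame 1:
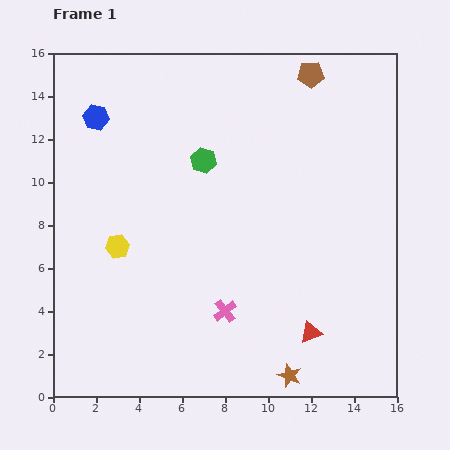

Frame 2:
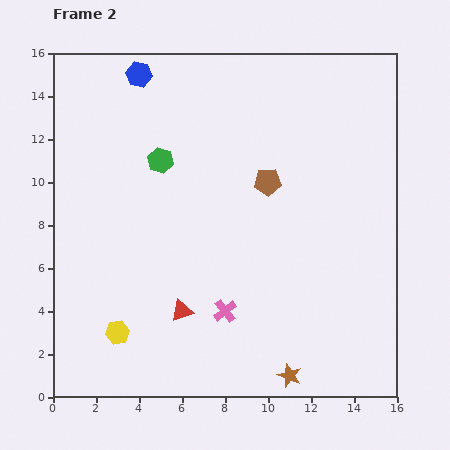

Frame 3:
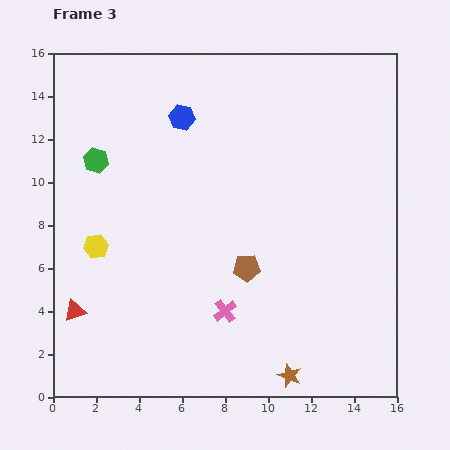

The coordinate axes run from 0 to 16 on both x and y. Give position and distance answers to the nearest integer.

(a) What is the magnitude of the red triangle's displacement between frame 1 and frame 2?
6

The red triangle moved from (12, 3) to (6, 4), a distance of √(6² + 1²) ≈ 6.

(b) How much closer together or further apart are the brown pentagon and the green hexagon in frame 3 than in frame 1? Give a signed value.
+3

Distance in frame 1: 6. Distance in frame 3: 9.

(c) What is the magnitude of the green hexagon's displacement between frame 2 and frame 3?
3

The green hexagon moved from (5, 11) to (2, 11), a distance of √(3² + 0²) ≈ 3.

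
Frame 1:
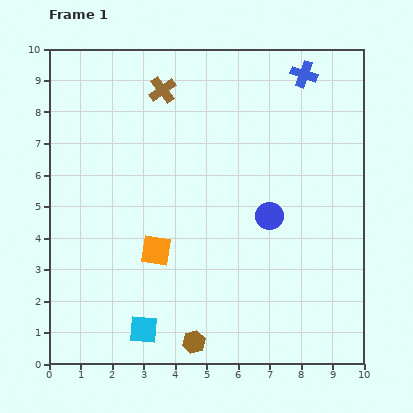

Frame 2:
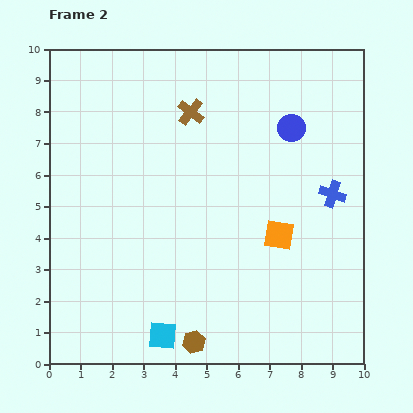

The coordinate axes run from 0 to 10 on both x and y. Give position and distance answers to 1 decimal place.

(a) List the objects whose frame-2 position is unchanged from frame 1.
the brown hexagon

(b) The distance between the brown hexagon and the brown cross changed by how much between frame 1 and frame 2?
-0.8

Distance in frame 1: 8.1. Distance in frame 2: 7.3.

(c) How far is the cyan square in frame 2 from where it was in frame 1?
0.6

The cyan square moved from (3.0, 1.1) to (3.6, 0.9), a distance of √(0.6² + 0.2²) ≈ 0.6.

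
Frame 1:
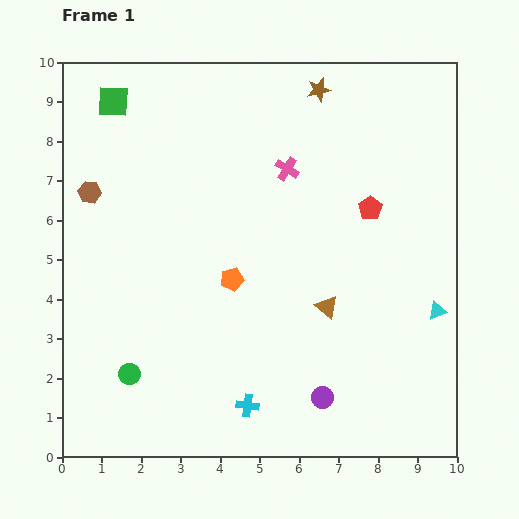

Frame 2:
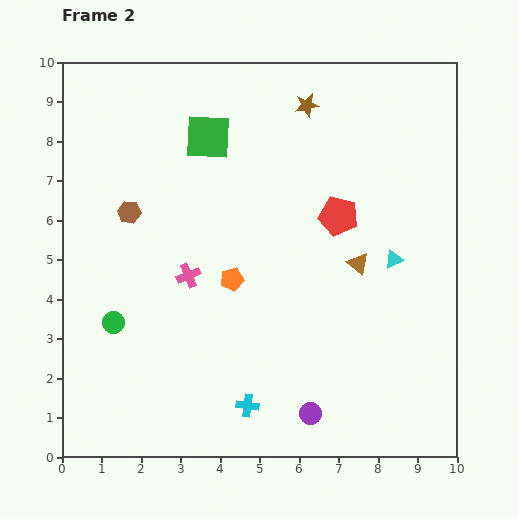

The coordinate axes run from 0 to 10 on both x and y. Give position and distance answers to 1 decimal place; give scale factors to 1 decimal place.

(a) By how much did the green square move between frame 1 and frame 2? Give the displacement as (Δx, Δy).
(2.4, -0.9)

The green square was at (1.3, 9.0) in frame 1 and (3.7, 8.1) in frame 2.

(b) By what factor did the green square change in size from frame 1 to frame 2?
1.5×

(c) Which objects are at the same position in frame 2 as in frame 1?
the cyan cross, the orange pentagon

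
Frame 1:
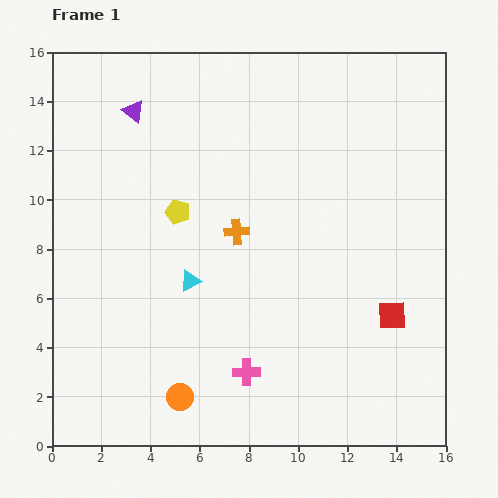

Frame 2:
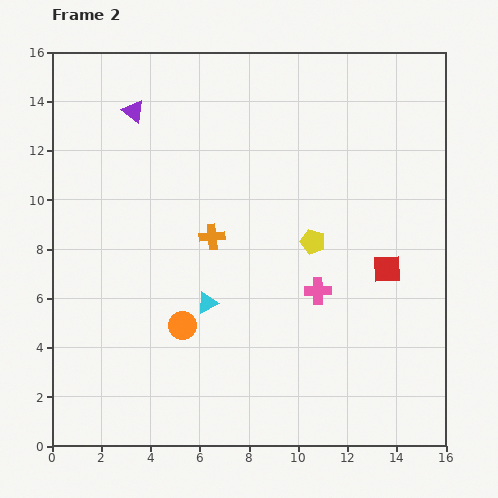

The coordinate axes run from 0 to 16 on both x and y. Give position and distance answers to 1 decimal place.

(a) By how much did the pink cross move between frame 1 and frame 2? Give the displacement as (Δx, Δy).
(2.9, 3.3)

The pink cross was at (7.9, 3.0) in frame 1 and (10.8, 6.3) in frame 2.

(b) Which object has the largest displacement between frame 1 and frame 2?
the yellow pentagon

(moved 5.6; next 4.4)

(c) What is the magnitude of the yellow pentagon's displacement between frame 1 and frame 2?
5.6

The yellow pentagon moved from (5.1, 9.5) to (10.6, 8.3), a distance of √(5.5² + 1.2²) ≈ 5.6.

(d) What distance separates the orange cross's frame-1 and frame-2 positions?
1.0

The orange cross moved from (7.5, 8.7) to (6.5, 8.5), a distance of √(1.0² + 0.2²) ≈ 1.0.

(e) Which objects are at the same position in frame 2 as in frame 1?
the purple triangle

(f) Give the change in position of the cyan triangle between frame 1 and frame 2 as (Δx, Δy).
(0.7, -0.9)

The cyan triangle was at (5.6, 6.7) in frame 1 and (6.3, 5.8) in frame 2.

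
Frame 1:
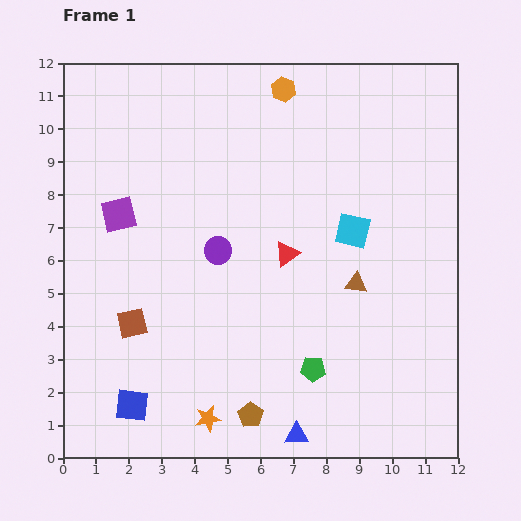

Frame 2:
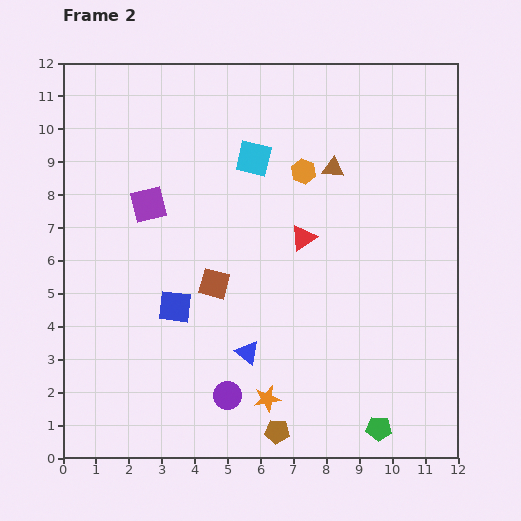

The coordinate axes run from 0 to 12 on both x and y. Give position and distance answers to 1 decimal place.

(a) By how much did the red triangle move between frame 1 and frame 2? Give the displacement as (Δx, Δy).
(0.5, 0.5)

The red triangle was at (6.8, 6.2) in frame 1 and (7.3, 6.7) in frame 2.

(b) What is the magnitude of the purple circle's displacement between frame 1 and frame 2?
4.4

The purple circle moved from (4.7, 6.3) to (5.0, 1.9), a distance of √(0.3² + 4.4²) ≈ 4.4.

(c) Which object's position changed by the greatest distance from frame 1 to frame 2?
the purple circle

(moved 4.4; next 3.7)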